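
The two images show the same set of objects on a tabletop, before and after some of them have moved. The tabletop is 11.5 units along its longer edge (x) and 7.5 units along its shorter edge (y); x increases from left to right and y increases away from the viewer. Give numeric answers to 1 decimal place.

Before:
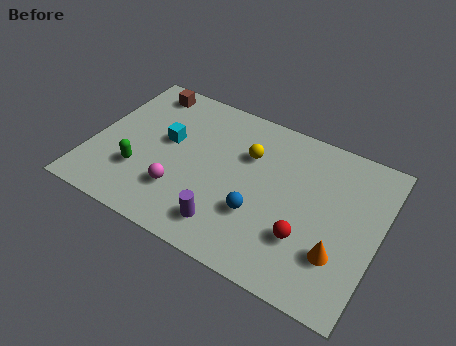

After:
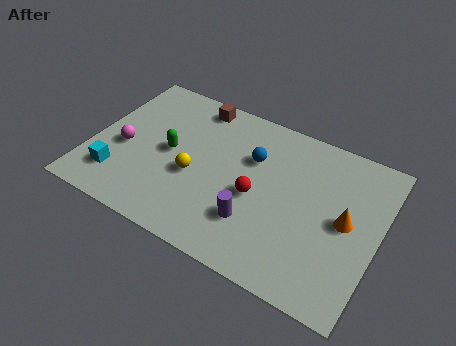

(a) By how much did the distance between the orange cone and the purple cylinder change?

-0.6

The distance was about 4.4 in the first image and 3.8 in the second, so they moved 0.6 units closer together.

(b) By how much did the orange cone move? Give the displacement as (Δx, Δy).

(0.1, 1.6)

The orange cone started near (10.1, 2.2) and ended near (10.2, 3.8).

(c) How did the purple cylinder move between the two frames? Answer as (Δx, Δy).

(1.0, 0.7)

From the two frames, the purple cylinder sits at roughly (5.8, 1.4) before and (6.8, 2.1) after.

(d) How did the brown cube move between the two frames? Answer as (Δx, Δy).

(2.1, 0.1)

From the two frames, the brown cube sits at roughly (1.6, 6.5) before and (3.7, 6.6) after.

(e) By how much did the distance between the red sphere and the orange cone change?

+2.2

They were about 1.3 units apart before and 3.5 after — 2.2 units further apart.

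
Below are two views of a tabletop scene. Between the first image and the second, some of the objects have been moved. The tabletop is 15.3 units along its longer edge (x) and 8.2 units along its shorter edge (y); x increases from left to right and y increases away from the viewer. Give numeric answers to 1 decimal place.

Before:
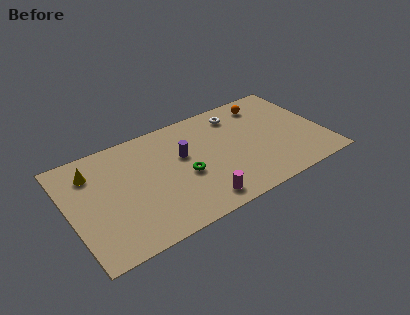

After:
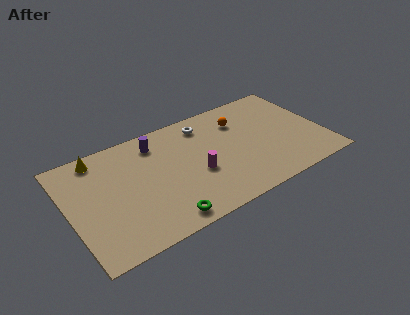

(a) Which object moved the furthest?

the green torus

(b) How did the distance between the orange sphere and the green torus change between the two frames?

+1.1

They were about 6.4 units apart before and 7.5 after — 1.1 units further apart.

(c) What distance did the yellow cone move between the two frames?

1.0

The yellow cone moved from about (1.6, 6.3) to (2.1, 7.2), a distance of √(0.5² + 0.9²) ≈ 1.0.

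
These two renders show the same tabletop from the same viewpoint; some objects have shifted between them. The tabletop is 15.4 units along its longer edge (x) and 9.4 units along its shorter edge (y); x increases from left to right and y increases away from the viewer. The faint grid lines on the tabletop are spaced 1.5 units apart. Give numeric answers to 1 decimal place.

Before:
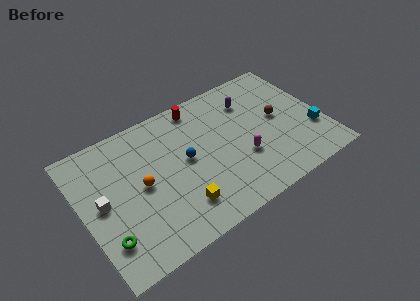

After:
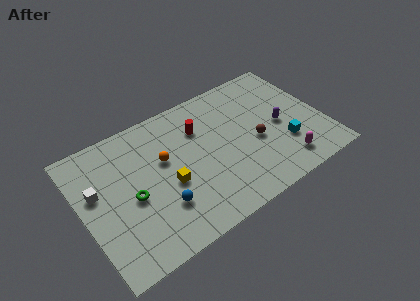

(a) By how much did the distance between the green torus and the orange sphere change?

-0.8

The distance was about 3.5 in the first image and 2.7 in the second, so they moved 0.8 units closer together.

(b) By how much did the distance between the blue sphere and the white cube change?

-0.7

They were about 5.4 units apart before and 4.7 after — 0.7 units closer together.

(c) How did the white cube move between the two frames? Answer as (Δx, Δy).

(-0.2, 0.9)

The white cube started near (1.2, 4.8) and ended near (1.0, 5.7).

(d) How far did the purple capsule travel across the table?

3.1

The purple capsule was near (11.2, 7.1) before and (12.7, 4.4) after, so it travelled √(1.5² + 2.7²) ≈ 3.1 units.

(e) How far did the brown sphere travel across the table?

2.0

The brown sphere moved from about (12.7, 5.0) to (11.0, 4.0), a distance of √(1.7² + 1.0²) ≈ 2.0.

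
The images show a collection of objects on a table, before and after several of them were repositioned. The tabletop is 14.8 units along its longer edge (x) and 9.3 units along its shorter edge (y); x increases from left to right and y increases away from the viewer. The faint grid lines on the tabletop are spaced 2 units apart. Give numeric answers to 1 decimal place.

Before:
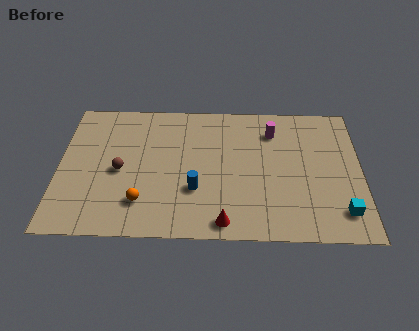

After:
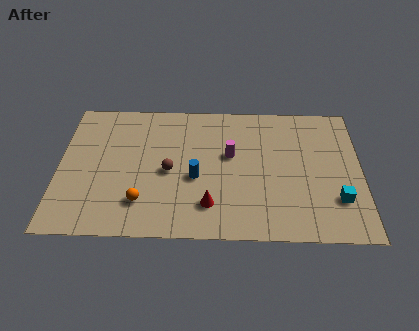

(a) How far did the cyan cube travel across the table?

0.8

From (13.8, 1.8) to (13.6, 2.6), the cyan cube covered √(0.2² + 0.8²) ≈ 0.8 units.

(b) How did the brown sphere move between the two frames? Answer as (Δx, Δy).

(2.4, 0.0)

The brown sphere started near (3.0, 4.3) and ended near (5.4, 4.3).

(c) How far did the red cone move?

1.3

From (8.1, 1.0) to (7.4, 2.1), the red cone covered √(0.7² + 1.1²) ≈ 1.3 units.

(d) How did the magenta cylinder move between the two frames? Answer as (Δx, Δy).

(-2.1, -1.7)

From the two frames, the magenta cylinder sits at roughly (10.5, 7.2) before and (8.4, 5.5) after.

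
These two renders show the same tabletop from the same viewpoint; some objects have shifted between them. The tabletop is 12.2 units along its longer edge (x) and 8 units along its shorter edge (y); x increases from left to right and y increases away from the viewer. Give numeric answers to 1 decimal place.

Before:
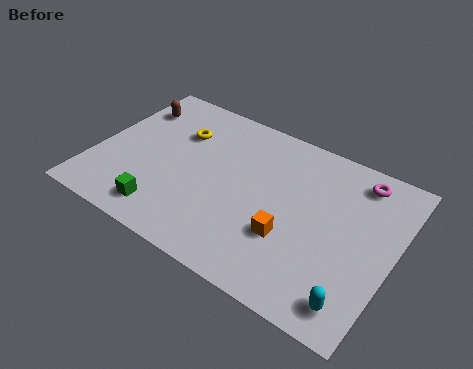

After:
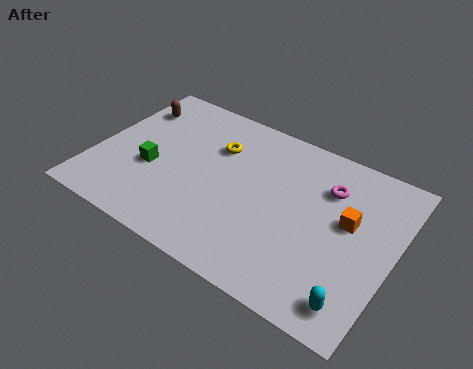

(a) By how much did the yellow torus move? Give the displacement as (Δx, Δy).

(1.6, 0.0)

The yellow torus started near (3.1, 5.6) and ended near (4.7, 5.6).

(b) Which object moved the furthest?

the orange cube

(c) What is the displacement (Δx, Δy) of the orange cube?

(2.1, 1.9)

The orange cube started near (8.2, 2.7) and ended near (10.3, 4.6).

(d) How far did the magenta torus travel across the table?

1.5

The magenta torus moved from about (10.4, 6.8) to (9.3, 5.8), a distance of √(1.1² + 1.0²) ≈ 1.5.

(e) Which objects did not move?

the brown capsule and the cyan capsule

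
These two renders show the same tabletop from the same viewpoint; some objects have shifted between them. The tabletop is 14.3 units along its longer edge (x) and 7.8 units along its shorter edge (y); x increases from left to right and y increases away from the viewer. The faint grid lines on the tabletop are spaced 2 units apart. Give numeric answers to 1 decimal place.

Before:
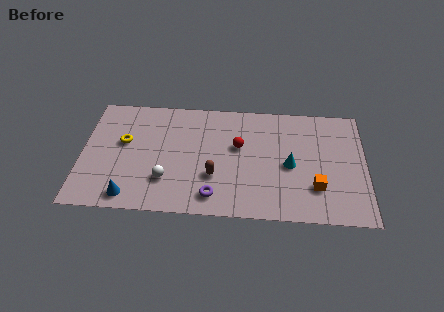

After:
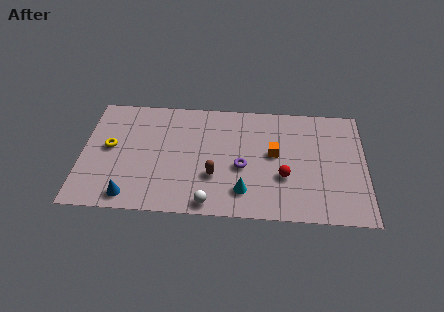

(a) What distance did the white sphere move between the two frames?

2.6

The white sphere was near (4.3, 2.2) before and (6.5, 0.8) after, so it travelled √(2.2² + 1.4²) ≈ 2.6 units.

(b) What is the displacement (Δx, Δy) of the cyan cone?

(-2.3, -1.9)

From the two frames, the cyan cone sits at roughly (10.5, 3.6) before and (8.2, 1.7) after.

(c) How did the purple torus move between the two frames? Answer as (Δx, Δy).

(1.4, 2.0)

The purple torus was at about (6.7, 1.3) and moved to about (8.1, 3.3).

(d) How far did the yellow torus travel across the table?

0.8

From (2.1, 4.6) to (1.4, 4.2), the yellow torus covered √(0.7² + 0.4²) ≈ 0.8 units.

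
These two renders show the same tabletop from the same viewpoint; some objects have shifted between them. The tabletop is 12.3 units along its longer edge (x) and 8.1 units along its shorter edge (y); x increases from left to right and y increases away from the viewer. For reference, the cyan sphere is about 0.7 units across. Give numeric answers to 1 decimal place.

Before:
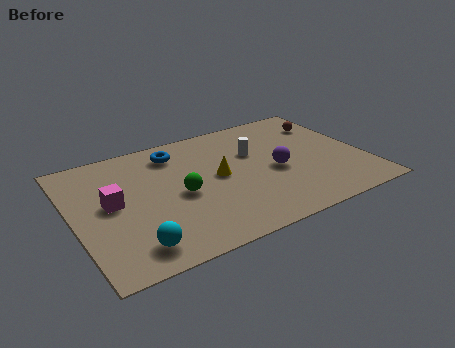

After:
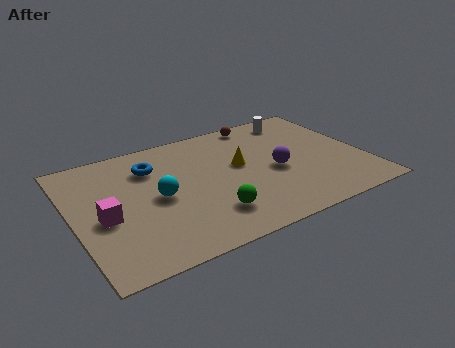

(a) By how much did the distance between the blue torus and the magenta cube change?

-0.4

Before: roughly 3.8 units apart; after: 3.4. That's 0.4 units closer together.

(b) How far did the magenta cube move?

0.9

The magenta cube moved from about (1.6, 4.3) to (1.2, 3.5), a distance of √(0.4² + 0.8²) ≈ 0.9.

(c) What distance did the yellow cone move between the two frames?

1.1

The yellow cone was near (6.1, 4.2) before and (7.1, 4.6) after, so it travelled √(1.0² + 0.4²) ≈ 1.1 units.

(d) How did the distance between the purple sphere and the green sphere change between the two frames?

-0.6

The distance was about 4.1 in the first image and 3.5 in the second, so they moved 0.6 units closer together.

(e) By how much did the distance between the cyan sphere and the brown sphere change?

-4.3

Before: roughly 10.3 units apart; after: 6.0. That's 4.3 units closer together.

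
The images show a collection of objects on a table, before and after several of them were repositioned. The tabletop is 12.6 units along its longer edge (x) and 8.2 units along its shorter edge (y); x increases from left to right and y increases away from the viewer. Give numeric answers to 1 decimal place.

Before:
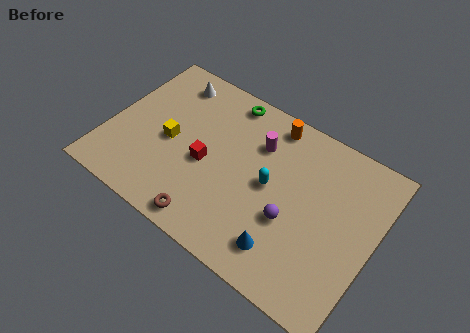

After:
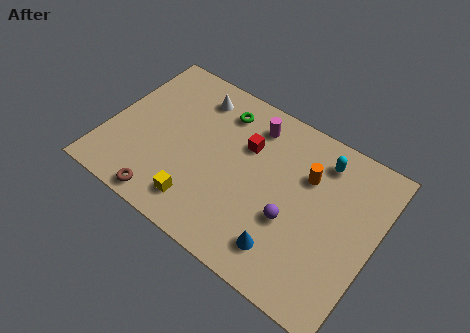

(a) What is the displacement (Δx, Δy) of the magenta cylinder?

(-0.4, 0.8)

The magenta cylinder started near (6.8, 5.9) and ended near (6.4, 6.7).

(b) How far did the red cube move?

2.5

From (4.7, 3.6) to (6.3, 5.5), the red cube covered √(1.6² + 1.9²) ≈ 2.5 units.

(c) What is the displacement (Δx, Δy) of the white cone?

(1.3, -0.2)

The white cone was at about (2.3, 6.9) and moved to about (3.6, 6.7).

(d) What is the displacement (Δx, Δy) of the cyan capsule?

(2.0, 2.5)

The cyan capsule started near (7.7, 4.2) and ended near (9.7, 6.7).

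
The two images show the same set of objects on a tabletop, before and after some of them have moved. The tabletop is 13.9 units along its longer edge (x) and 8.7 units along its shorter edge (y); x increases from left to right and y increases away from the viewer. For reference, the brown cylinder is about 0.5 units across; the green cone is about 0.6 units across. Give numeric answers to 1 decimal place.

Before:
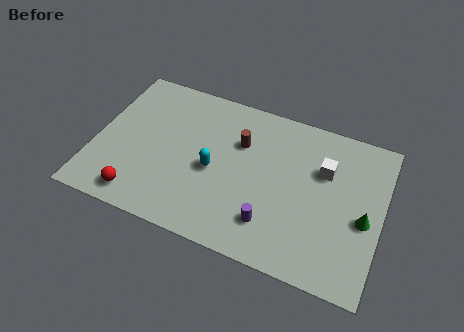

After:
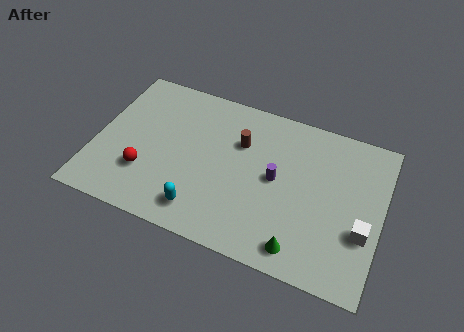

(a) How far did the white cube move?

3.4

From (11.0, 5.8) to (13.1, 3.1), the white cube covered √(2.1² + 2.7²) ≈ 3.4 units.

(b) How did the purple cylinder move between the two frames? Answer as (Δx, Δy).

(0.0, 2.5)

The purple cylinder started near (8.8, 2.0) and ended near (8.8, 4.5).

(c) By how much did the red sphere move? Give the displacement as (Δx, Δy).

(0.1, 1.4)

From the two frames, the red sphere sits at roughly (2.5, 1.2) before and (2.6, 2.6) after.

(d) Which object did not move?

the brown cylinder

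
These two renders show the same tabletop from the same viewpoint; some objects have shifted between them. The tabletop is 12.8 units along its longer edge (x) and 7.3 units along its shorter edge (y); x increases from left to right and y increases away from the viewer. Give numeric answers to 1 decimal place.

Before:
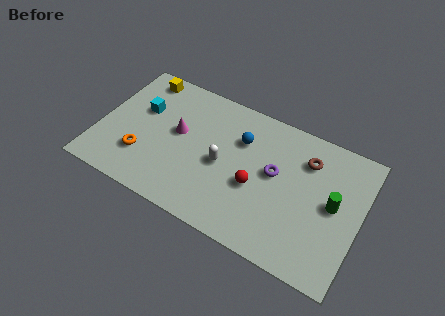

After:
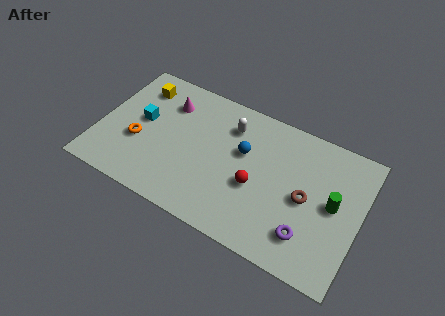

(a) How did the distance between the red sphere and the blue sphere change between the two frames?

-0.6

Before: roughly 2.3 units apart; after: 1.7. That's 0.6 units closer together.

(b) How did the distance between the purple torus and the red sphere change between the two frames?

+1.6

The distance was about 1.4 in the first image and 3.0 in the second, so they moved 1.6 units further apart.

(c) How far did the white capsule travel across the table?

2.2

From (6.1, 3.4) to (6.2, 5.6), the white capsule covered √(0.1² + 2.2²) ≈ 2.2 units.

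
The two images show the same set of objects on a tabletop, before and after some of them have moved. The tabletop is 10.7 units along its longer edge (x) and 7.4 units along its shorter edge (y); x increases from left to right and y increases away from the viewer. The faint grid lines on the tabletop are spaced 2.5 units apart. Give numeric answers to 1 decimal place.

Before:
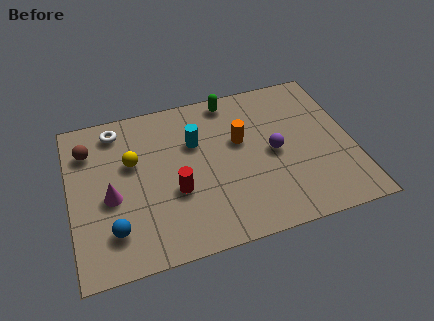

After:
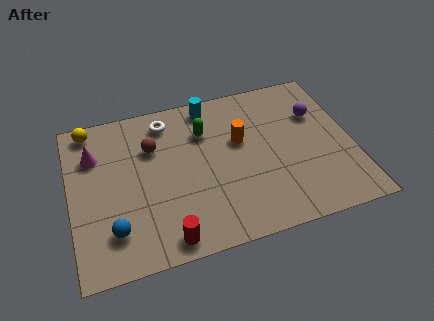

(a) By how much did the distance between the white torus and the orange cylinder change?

-1.7

They were about 4.9 units apart before and 3.2 after — 1.7 units closer together.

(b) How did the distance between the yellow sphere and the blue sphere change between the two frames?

+1.9

Before: roughly 3.0 units apart; after: 4.9. That's 1.9 units further apart.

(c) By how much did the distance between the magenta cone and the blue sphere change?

+2.1

They were about 1.5 units apart before and 3.6 after — 2.1 units further apart.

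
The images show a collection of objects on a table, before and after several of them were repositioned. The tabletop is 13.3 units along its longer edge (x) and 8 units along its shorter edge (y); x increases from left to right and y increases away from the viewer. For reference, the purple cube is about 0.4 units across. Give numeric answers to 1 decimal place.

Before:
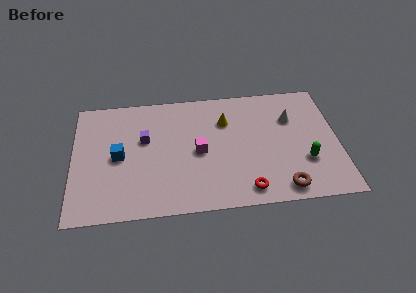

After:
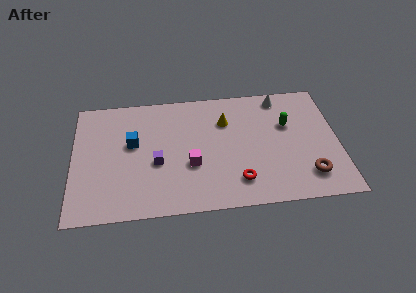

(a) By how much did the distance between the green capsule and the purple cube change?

-1.5

They were about 8.3 units apart before and 6.8 after — 1.5 units closer together.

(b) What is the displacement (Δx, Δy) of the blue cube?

(0.7, 0.8)

The blue cube was at about (2.3, 3.9) and moved to about (3.0, 4.7).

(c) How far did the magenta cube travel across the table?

0.9

From (6.3, 3.8) to (5.9, 3.0), the magenta cube covered √(0.4² + 0.8²) ≈ 0.9 units.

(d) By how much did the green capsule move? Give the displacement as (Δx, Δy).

(-0.8, 2.5)

The green capsule started near (11.6, 2.6) and ended near (10.8, 5.1).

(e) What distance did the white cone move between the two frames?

1.6

The white cone was near (11.0, 5.5) before and (10.5, 7.0) after, so it travelled √(0.5² + 1.5²) ≈ 1.6 units.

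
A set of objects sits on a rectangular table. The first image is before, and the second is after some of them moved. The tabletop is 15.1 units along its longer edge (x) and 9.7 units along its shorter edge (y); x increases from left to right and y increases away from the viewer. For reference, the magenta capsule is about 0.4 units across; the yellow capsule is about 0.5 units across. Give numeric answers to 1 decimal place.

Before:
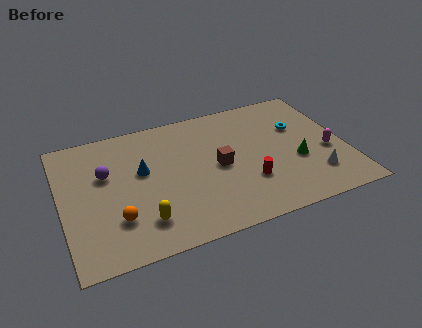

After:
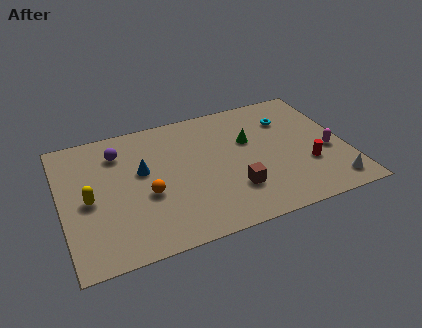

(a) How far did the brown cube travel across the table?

2.1

The brown cube was near (8.3, 4.7) before and (8.9, 2.7) after, so it travelled √(0.6² + 2.0²) ≈ 2.1 units.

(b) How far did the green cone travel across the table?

3.3

The green cone moved from about (12.4, 3.7) to (10.1, 6.1), a distance of √(2.3² + 2.4²) ≈ 3.3.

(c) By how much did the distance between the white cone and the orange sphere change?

-0.6

They were about 10.5 units apart before and 9.9 after — 0.6 units closer together.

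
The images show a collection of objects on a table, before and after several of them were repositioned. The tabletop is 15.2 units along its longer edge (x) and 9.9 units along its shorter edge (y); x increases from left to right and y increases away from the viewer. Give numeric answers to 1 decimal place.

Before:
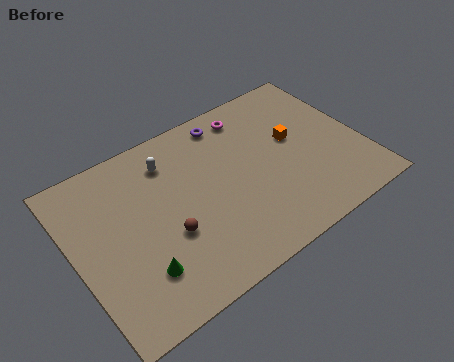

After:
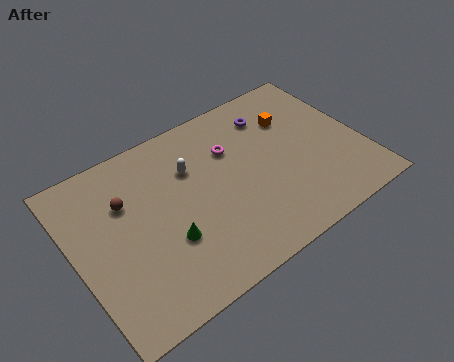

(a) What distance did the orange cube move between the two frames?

1.3

The orange cube was near (11.8, 5.7) before and (12.0, 7.0) after, so it travelled √(0.2² + 1.3²) ≈ 1.3 units.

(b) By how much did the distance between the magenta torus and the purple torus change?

+1.4

Before: roughly 1.2 units apart; after: 2.6. That's 1.4 units further apart.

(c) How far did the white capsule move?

1.4

From (5.4, 7.8) to (6.4, 6.8), the white capsule covered √(1.0² + 1.0²) ≈ 1.4 units.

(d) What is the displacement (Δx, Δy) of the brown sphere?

(-1.7, 3.0)

The brown sphere started near (4.6, 3.7) and ended near (2.9, 6.7).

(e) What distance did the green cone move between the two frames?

1.8

The green cone moved from about (2.9, 2.5) to (4.5, 3.4), a distance of √(1.6² + 0.9²) ≈ 1.8.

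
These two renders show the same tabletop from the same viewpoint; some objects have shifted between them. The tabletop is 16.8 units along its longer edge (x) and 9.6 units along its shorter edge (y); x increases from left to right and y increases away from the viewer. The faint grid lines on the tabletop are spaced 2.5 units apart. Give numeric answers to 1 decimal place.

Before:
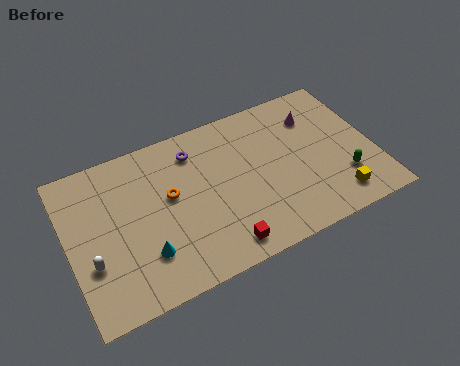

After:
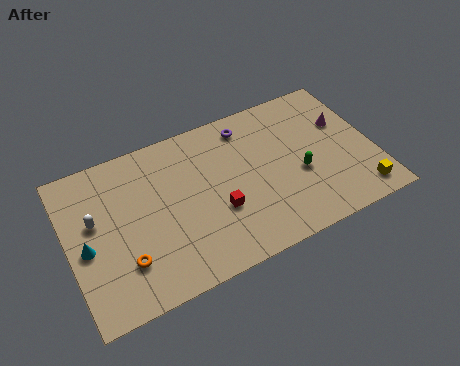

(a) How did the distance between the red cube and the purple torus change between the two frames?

-1.3

Before: roughly 6.4 units apart; after: 5.1. That's 1.3 units closer together.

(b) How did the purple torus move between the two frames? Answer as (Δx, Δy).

(3.0, 0.4)

The purple torus started near (7.2, 7.7) and ended near (10.2, 8.1).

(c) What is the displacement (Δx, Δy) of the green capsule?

(-2.3, 1.2)

From the two frames, the green capsule sits at roughly (14.9, 2.7) before and (12.6, 3.9) after.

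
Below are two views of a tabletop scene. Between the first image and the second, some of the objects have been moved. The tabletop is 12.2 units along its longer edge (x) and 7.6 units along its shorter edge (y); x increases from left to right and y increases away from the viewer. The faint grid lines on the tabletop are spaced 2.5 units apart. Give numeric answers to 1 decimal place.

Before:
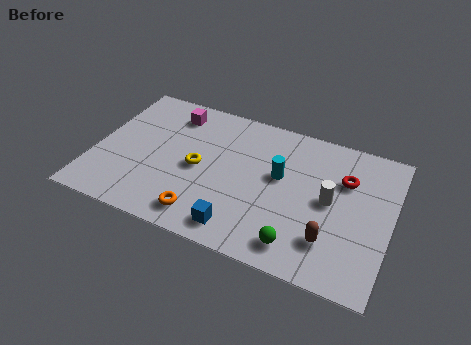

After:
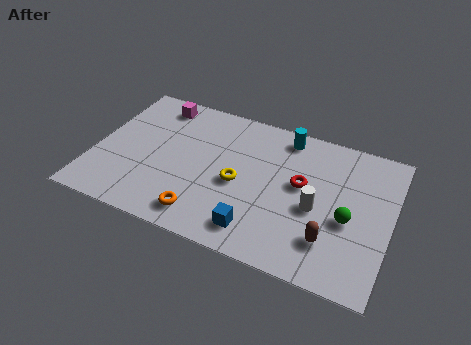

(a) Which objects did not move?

the orange torus and the brown capsule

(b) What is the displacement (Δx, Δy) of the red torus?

(-1.7, -0.9)

The red torus started near (10.2, 5.2) and ended near (8.5, 4.3).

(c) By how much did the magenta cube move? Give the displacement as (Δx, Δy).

(-0.7, 0.3)

From the two frames, the magenta cube sits at roughly (2.9, 6.2) before and (2.2, 6.5) after.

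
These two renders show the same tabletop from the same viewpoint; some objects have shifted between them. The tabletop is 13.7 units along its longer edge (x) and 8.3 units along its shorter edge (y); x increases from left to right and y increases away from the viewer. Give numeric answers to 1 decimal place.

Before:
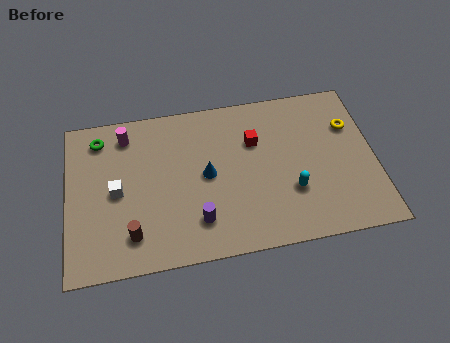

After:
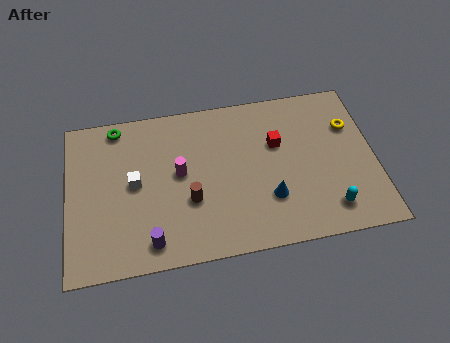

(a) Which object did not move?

the yellow torus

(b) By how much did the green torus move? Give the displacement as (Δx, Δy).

(0.8, 0.5)

The green torus was at about (1.5, 6.9) and moved to about (2.3, 7.4).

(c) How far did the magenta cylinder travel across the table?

3.3

The magenta cylinder moved from about (2.7, 6.9) to (5.0, 4.5), a distance of √(2.3² + 2.4²) ≈ 3.3.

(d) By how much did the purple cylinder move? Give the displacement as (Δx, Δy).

(-2.1, -0.7)

The purple cylinder started near (5.7, 1.9) and ended near (3.6, 1.2).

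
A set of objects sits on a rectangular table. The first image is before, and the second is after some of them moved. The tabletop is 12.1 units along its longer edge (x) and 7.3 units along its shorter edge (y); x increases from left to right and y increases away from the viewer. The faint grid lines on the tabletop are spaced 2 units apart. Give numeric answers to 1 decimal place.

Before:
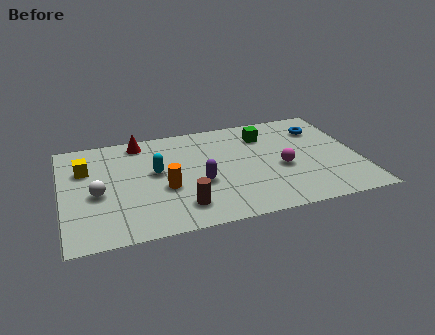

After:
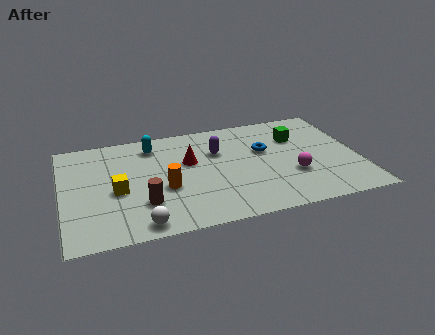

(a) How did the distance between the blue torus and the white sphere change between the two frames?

-3.1

The distance was about 9.6 in the first image and 6.5 in the second, so they moved 3.1 units closer together.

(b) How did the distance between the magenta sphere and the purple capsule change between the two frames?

+0.4

They were about 3.4 units apart before and 3.8 after — 0.4 units further apart.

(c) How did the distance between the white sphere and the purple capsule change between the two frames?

+1.2

They were about 4.1 units apart before and 5.3 after — 1.2 units further apart.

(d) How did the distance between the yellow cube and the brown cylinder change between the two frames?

-3.6

The distance was about 5.1 in the first image and 1.5 in the second, so they moved 3.6 units closer together.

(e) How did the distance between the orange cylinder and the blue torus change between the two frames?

-2.6

Before: roughly 7.1 units apart; after: 4.5. That's 2.6 units closer together.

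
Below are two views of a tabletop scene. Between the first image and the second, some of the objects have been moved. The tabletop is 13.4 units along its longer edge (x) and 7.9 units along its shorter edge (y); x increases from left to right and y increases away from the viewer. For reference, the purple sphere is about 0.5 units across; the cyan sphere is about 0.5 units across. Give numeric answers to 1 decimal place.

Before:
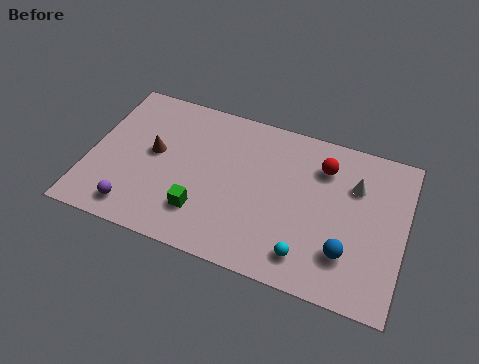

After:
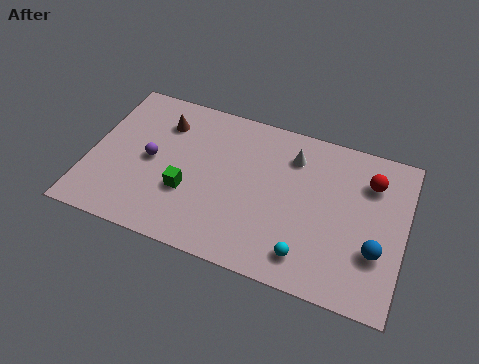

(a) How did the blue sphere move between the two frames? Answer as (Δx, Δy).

(1.2, 0.5)

The blue sphere started near (11.1, 2.1) and ended near (12.3, 2.6).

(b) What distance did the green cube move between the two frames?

1.1

The green cube moved from about (5.0, 2.0) to (4.3, 2.8), a distance of √(0.7² + 0.8²) ≈ 1.1.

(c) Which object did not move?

the cyan sphere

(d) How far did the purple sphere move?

2.7

The purple sphere moved from about (2.2, 1.2) to (2.6, 3.9), a distance of √(0.4² + 2.7²) ≈ 2.7.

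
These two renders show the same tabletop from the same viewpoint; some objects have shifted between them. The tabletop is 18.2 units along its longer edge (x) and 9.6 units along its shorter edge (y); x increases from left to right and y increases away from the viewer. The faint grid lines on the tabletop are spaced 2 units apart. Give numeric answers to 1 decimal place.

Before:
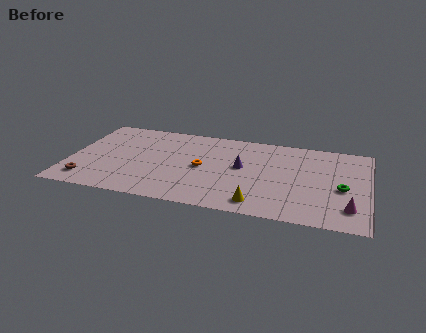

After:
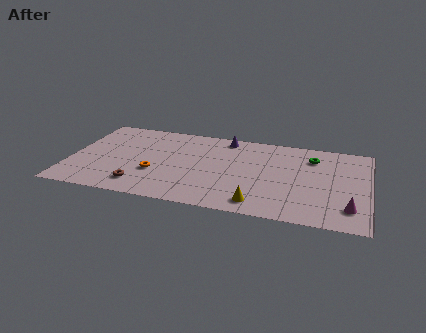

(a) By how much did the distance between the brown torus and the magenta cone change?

-3.2

The distance was about 15.8 in the first image and 12.6 in the second, so they moved 3.2 units closer together.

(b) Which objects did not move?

the magenta cone and the yellow cone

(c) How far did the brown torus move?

3.2

The brown torus moved from about (1.3, 1.7) to (4.5, 1.8), a distance of √(3.2² + 0.1²) ≈ 3.2.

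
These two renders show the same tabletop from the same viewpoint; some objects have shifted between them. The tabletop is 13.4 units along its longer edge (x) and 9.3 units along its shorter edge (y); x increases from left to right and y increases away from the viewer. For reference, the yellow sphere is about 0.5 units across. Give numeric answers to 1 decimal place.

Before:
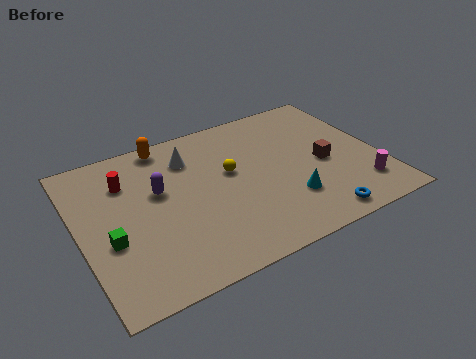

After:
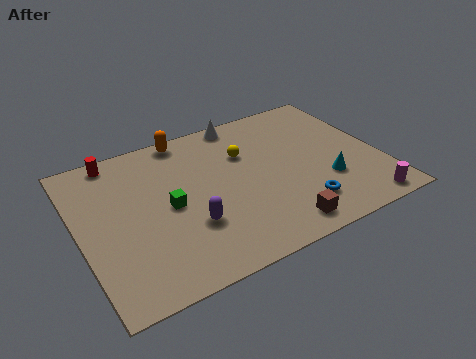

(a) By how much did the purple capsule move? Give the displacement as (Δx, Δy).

(1.0, -2.6)

The purple capsule started near (3.6, 5.6) and ended near (4.6, 3.0).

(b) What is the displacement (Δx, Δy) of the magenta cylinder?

(-0.1, -1.1)

From the two frames, the magenta cylinder sits at roughly (12.2, 2.0) before and (12.1, 0.9) after.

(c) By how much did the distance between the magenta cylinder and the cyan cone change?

-0.8

Before: roughly 3.3 units apart; after: 2.5. That's 0.8 units closer together.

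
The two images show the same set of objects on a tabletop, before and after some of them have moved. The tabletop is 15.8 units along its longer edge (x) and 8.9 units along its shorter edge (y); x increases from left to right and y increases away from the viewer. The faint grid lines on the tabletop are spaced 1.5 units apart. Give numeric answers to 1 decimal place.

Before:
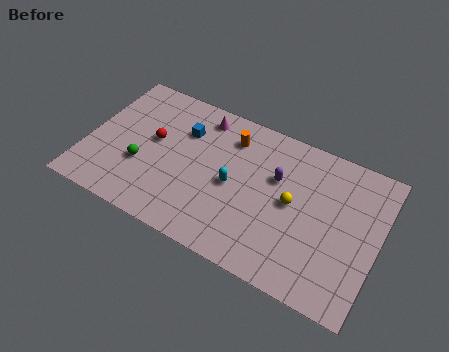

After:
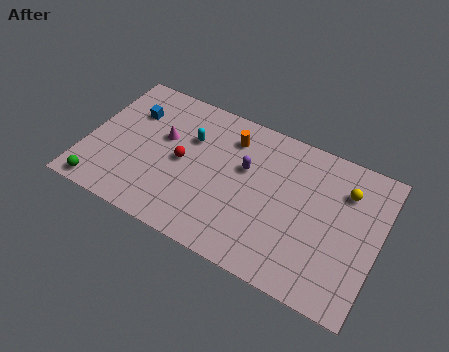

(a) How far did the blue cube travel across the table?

2.9

The blue cube moved from about (5.0, 6.3) to (2.1, 6.3), a distance of √(2.9² + 0.0²) ≈ 2.9.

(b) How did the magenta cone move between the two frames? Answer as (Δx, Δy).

(-1.8, -2.2)

The magenta cone was at about (5.8, 7.6) and moved to about (4.0, 5.4).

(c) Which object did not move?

the orange cylinder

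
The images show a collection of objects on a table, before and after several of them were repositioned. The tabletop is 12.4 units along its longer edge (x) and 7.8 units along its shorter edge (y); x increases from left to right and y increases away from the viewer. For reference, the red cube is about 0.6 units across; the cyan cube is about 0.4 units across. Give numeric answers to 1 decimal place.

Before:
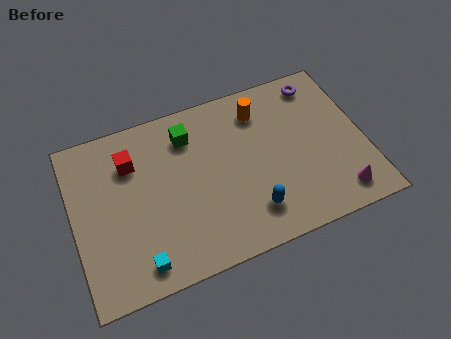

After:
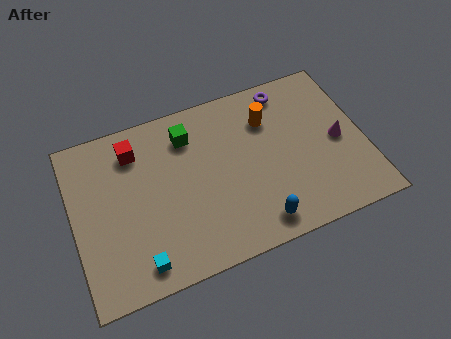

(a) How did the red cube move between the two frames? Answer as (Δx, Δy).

(0.2, 0.5)

The red cube was at about (2.6, 5.7) and moved to about (2.8, 6.2).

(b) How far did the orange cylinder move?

0.6

From (8.2, 6.2) to (8.5, 5.7), the orange cylinder covered √(0.3² + 0.5²) ≈ 0.6 units.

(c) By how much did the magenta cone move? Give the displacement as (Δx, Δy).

(0.3, 2.5)

From the two frames, the magenta cone sits at roughly (11.0, 1.2) before and (11.3, 3.7) after.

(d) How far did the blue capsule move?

0.6

The blue capsule moved from about (7.3, 1.7) to (7.5, 1.1), a distance of √(0.2² + 0.6²) ≈ 0.6.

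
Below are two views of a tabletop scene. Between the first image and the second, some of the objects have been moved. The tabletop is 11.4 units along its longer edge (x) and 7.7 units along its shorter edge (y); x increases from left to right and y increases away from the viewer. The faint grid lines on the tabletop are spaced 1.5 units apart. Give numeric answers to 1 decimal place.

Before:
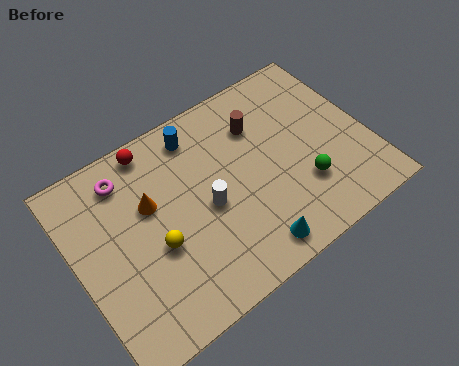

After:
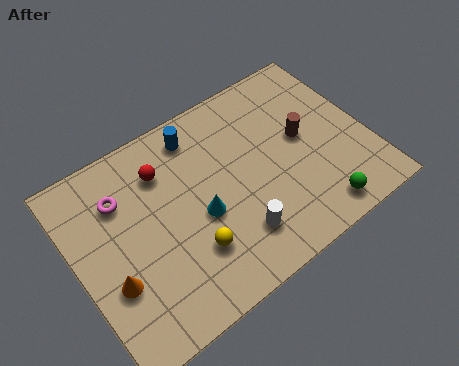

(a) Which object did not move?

the blue cylinder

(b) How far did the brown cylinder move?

2.1

The brown cylinder was near (7.5, 5.6) before and (9.0, 4.2) after, so it travelled √(1.5² + 1.4²) ≈ 2.1 units.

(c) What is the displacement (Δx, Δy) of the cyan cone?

(-1.5, 2.3)

The cyan cone started near (6.2, 1.0) and ended near (4.7, 3.3).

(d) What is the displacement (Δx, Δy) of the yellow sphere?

(1.2, -0.9)

From the two frames, the yellow sphere sits at roughly (2.9, 3.1) before and (4.1, 2.2) after.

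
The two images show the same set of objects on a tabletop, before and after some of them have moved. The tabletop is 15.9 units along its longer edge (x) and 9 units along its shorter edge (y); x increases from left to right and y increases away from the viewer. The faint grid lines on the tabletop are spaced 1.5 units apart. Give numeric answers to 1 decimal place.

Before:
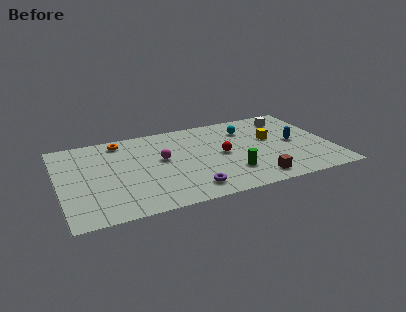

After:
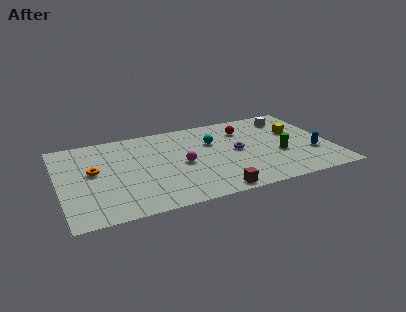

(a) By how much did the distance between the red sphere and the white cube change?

-2.4

They were about 5.1 units apart before and 2.7 after — 2.4 units closer together.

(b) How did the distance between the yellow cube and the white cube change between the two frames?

-0.7

The distance was about 2.4 in the first image and 1.7 in the second, so they moved 0.7 units closer together.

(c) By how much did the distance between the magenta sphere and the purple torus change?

-0.5

They were about 3.8 units apart before and 3.3 after — 0.5 units closer together.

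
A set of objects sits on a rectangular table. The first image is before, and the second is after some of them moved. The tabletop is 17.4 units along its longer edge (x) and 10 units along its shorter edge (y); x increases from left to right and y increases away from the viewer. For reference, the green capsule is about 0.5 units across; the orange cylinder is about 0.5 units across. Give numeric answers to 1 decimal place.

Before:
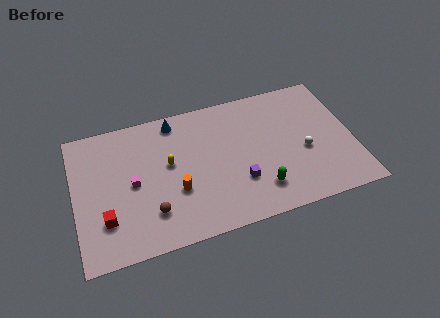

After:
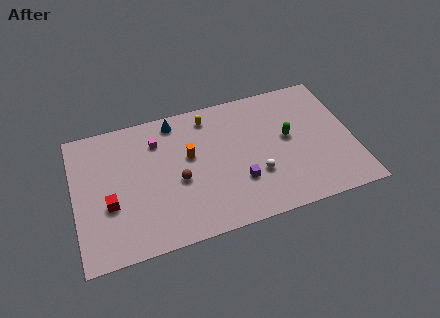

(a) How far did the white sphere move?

3.2

From (14.3, 4.2) to (11.2, 3.3), the white sphere covered √(3.1² + 0.9²) ≈ 3.2 units.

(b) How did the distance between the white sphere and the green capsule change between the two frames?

-0.5

They were about 3.6 units apart before and 3.1 after — 0.5 units closer together.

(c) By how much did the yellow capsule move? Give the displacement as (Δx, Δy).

(2.7, 2.8)

From the two frames, the yellow capsule sits at roughly (5.9, 5.7) before and (8.6, 8.5) after.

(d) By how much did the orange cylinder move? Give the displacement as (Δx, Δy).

(1.0, 2.3)

From the two frames, the orange cylinder sits at roughly (6.2, 3.6) before and (7.2, 5.9) after.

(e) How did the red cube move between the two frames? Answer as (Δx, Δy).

(0.3, 1.0)

The red cube started near (1.8, 2.8) and ended near (2.1, 3.8).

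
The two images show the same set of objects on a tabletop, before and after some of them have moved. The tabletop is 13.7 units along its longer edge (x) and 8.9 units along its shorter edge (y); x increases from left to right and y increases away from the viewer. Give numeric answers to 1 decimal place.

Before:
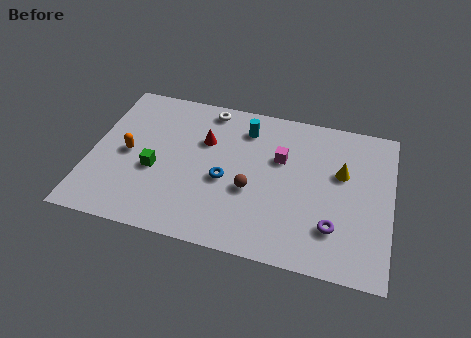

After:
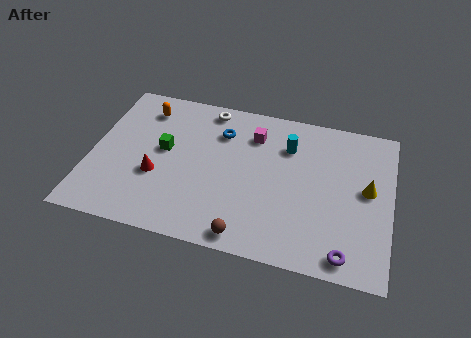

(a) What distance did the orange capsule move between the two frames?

2.9

The orange capsule was near (1.7, 4.3) before and (2.2, 7.2) after, so it travelled √(0.5² + 2.9²) ≈ 2.9 units.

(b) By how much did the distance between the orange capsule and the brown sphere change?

+2.4

Before: roughly 5.8 units apart; after: 8.2. That's 2.4 units further apart.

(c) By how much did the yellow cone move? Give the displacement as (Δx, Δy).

(1.2, -0.7)

The yellow cone was at about (11.4, 5.5) and moved to about (12.6, 4.8).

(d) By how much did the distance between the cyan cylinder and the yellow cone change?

-0.7

Before: roughly 4.8 units apart; after: 4.1. That's 0.7 units closer together.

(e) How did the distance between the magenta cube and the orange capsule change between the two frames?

-1.9

They were about 7.0 units apart before and 5.1 after — 1.9 units closer together.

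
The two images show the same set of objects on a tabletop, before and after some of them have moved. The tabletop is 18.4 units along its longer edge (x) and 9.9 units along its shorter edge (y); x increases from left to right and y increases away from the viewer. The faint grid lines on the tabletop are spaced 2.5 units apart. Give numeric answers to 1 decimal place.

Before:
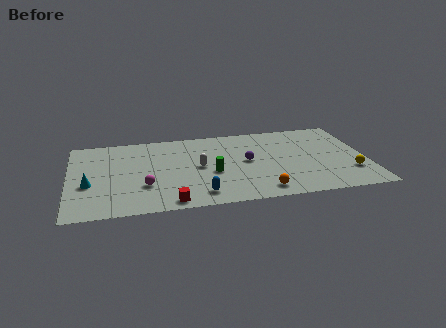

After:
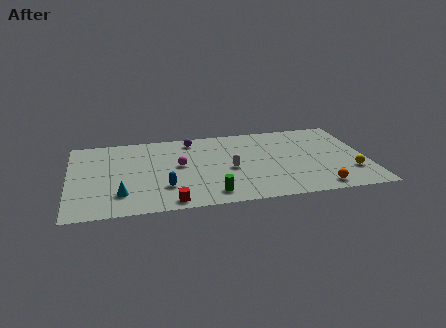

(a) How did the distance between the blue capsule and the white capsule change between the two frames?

+1.0

They were about 3.4 units apart before and 4.4 after — 1.0 units further apart.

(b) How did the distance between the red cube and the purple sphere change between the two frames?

+1.2

The distance was about 6.5 in the first image and 7.7 in the second, so they moved 1.2 units further apart.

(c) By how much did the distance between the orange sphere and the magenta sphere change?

+2.1

The distance was about 7.3 in the first image and 9.4 in the second, so they moved 2.1 units further apart.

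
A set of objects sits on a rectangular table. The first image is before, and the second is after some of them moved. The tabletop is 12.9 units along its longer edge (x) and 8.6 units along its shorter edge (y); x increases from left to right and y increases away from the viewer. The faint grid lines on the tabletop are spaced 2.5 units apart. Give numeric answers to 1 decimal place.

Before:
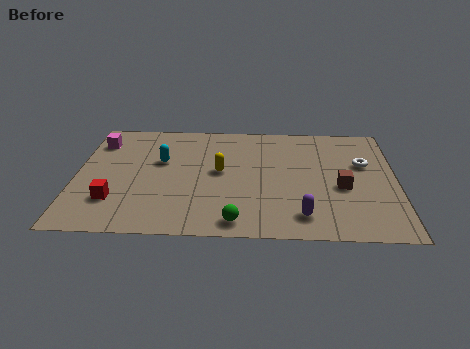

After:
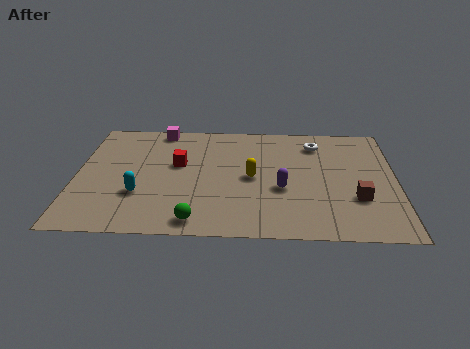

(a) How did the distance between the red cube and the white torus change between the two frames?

-4.6

Before: roughly 10.5 units apart; after: 5.9. That's 4.6 units closer together.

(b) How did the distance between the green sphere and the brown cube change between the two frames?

+1.7

The distance was about 4.9 in the first image and 6.6 in the second, so they moved 1.7 units further apart.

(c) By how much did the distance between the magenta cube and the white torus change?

-4.4

Before: roughly 10.9 units apart; after: 6.5. That's 4.4 units closer together.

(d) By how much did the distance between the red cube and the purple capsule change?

-3.0

They were about 7.5 units apart before and 4.5 after — 3.0 units closer together.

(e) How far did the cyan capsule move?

2.6

The cyan capsule was near (3.4, 5.3) before and (2.6, 2.8) after, so it travelled √(0.8² + 2.5²) ≈ 2.6 units.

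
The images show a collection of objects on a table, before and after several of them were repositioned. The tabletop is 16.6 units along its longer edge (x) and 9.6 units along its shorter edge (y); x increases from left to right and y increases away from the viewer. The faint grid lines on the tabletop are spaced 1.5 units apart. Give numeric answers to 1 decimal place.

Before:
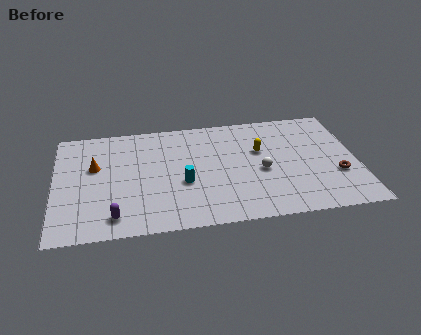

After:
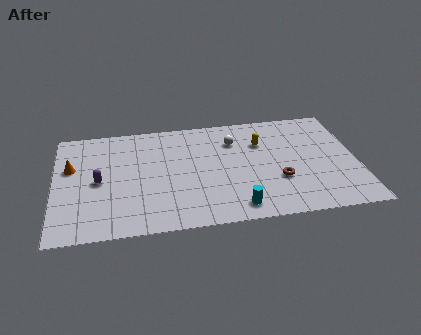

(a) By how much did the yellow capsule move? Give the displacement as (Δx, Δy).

(0.1, 0.7)

The yellow capsule was at about (11.3, 6.0) and moved to about (11.4, 6.7).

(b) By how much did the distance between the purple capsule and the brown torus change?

-2.4

Before: roughly 12.3 units apart; after: 9.9. That's 2.4 units closer together.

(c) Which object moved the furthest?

the cyan cylinder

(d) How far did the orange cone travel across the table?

1.3

The orange cone moved from about (2.2, 5.9) to (0.9, 6.0), a distance of √(1.3² + 0.1²) ≈ 1.3.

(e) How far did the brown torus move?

3.2

The brown torus moved from about (15.4, 3.3) to (12.2, 3.3), a distance of √(3.2² + 0.0²) ≈ 3.2.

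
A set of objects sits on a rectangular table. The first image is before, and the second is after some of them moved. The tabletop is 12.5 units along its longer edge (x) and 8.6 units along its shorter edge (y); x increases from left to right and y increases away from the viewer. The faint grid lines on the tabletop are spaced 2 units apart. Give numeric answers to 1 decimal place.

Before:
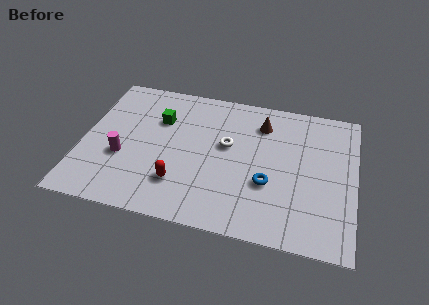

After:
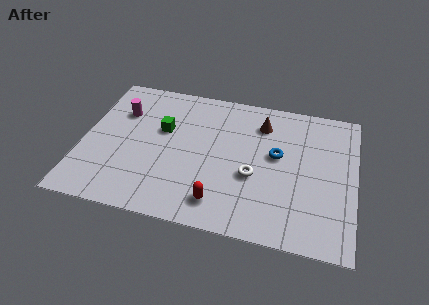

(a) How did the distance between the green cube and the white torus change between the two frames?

+1.4

Before: roughly 3.3 units apart; after: 4.7. That's 1.4 units further apart.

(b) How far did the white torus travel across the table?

2.1

The white torus was near (6.6, 5.0) before and (7.9, 3.4) after, so it travelled √(1.3² + 1.6²) ≈ 2.1 units.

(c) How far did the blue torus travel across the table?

1.8

The blue torus moved from about (8.6, 3.1) to (8.9, 4.9), a distance of √(0.3² + 1.8²) ≈ 1.8.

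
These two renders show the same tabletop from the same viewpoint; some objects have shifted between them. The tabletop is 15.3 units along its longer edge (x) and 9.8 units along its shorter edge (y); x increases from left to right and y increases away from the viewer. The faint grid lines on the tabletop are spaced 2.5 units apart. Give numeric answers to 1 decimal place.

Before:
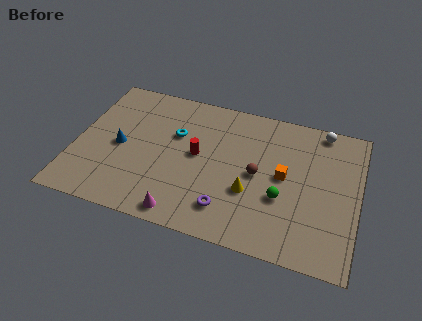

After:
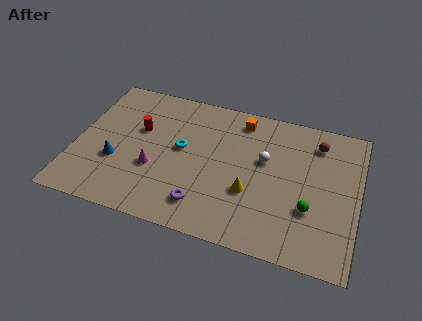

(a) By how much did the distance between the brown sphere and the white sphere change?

-1.8

Before: roughly 5.2 units apart; after: 3.4. That's 1.8 units closer together.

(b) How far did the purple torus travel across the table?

1.3

The purple torus moved from about (8.5, 2.0) to (7.2, 1.9), a distance of √(1.3² + 0.1²) ≈ 1.3.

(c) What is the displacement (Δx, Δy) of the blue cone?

(-0.1, -1.1)

The blue cone started near (2.4, 4.6) and ended near (2.3, 3.5).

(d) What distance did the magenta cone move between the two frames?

3.2

The magenta cone was near (6.2, 1.0) before and (4.4, 3.6) after, so it travelled √(1.8² + 2.6²) ≈ 3.2 units.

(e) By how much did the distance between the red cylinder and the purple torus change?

+2.0

The distance was about 3.7 in the first image and 5.7 in the second, so they moved 2.0 units further apart.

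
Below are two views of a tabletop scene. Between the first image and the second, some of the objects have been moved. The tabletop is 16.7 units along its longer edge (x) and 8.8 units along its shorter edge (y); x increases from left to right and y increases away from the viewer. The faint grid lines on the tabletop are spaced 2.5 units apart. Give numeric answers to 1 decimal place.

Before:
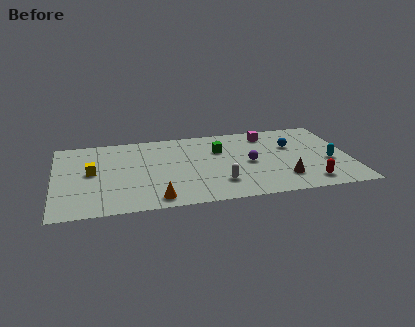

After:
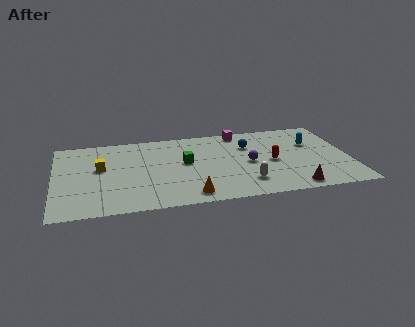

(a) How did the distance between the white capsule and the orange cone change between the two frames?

-0.5

The distance was about 3.8 in the first image and 3.3 in the second, so they moved 0.5 units closer together.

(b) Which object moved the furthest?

the red capsule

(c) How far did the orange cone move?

1.9

The orange cone moved from about (5.6, 1.1) to (7.5, 1.2), a distance of √(1.9² + 0.1²) ≈ 1.9.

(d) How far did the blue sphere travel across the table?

2.5

From (13.5, 5.7) to (11.1, 6.2), the blue sphere covered √(2.4² + 0.5²) ≈ 2.5 units.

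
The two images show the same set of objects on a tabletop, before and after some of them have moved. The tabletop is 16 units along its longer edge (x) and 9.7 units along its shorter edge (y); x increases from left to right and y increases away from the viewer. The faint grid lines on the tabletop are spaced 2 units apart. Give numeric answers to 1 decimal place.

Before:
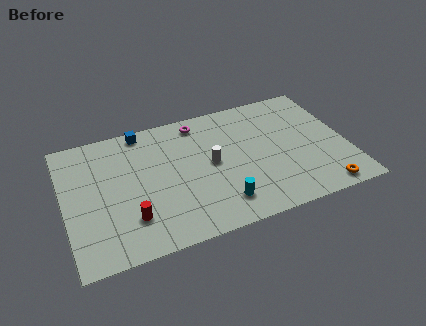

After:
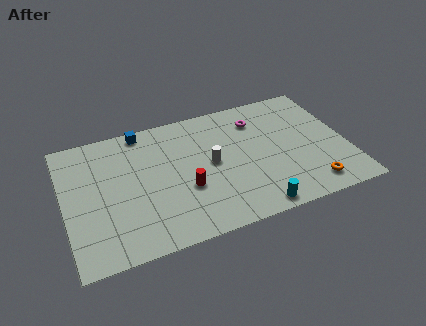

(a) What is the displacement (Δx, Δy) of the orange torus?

(-0.6, 0.5)

The orange torus started near (14.2, 1.0) and ended near (13.6, 1.5).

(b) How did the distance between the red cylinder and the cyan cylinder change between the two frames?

-0.5

They were about 5.0 units apart before and 4.5 after — 0.5 units closer together.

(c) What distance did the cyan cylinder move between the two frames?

2.1

From (8.5, 1.9) to (10.3, 0.9), the cyan cylinder covered √(1.8² + 1.0²) ≈ 2.1 units.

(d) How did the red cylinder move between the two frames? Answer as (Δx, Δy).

(3.2, 1.1)

From the two frames, the red cylinder sits at roughly (3.5, 2.5) before and (6.7, 3.6) after.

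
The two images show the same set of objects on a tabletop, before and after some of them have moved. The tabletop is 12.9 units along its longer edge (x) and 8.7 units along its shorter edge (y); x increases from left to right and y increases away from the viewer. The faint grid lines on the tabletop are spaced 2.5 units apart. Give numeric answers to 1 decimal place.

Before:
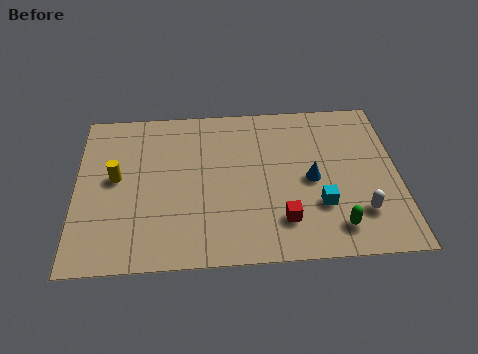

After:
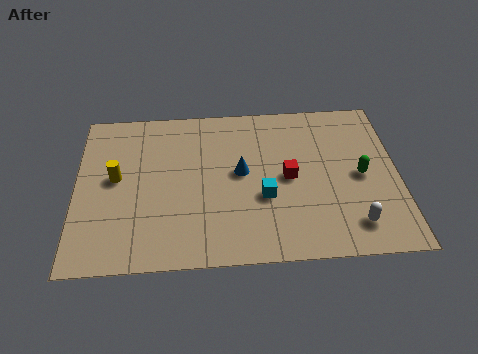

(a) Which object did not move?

the yellow cylinder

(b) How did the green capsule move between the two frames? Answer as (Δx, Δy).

(1.1, 2.7)

The green capsule was at about (10.3, 1.5) and moved to about (11.4, 4.2).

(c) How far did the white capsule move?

0.7

The white capsule was near (11.3, 2.2) before and (11.0, 1.6) after, so it travelled √(0.3² + 0.6²) ≈ 0.7 units.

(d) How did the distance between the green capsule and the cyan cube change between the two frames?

+2.7

Before: roughly 1.3 units apart; after: 4.0. That's 2.7 units further apart.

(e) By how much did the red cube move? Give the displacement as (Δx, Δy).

(0.3, 2.3)

The red cube started near (8.2, 2.0) and ended near (8.5, 4.3).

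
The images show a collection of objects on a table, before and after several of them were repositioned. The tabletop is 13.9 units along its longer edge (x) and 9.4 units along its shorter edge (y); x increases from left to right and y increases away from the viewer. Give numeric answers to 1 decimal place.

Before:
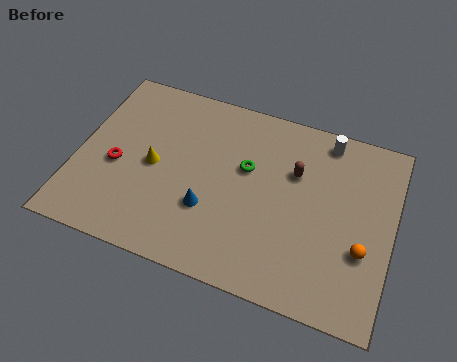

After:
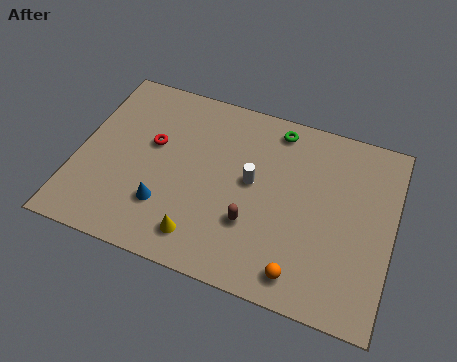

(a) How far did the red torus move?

2.1

The red torus moved from about (1.8, 4.0) to (3.2, 5.6), a distance of √(1.4² + 1.6²) ≈ 2.1.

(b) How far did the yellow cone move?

3.8

The yellow cone was near (3.4, 4.5) before and (5.8, 1.6) after, so it travelled √(2.4² + 2.9²) ≈ 3.8 units.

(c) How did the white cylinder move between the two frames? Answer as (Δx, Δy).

(-3.0, -3.2)

The white cylinder started near (10.7, 8.3) and ended near (7.7, 5.1).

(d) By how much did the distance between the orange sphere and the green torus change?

+1.3

Before: roughly 5.8 units apart; after: 7.1. That's 1.3 units further apart.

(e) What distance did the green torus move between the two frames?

2.7

The green torus was near (7.4, 5.7) before and (8.5, 8.2) after, so it travelled √(1.1² + 2.5²) ≈ 2.7 units.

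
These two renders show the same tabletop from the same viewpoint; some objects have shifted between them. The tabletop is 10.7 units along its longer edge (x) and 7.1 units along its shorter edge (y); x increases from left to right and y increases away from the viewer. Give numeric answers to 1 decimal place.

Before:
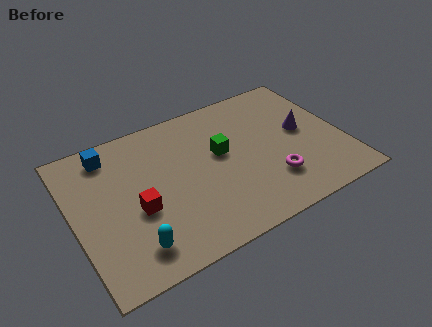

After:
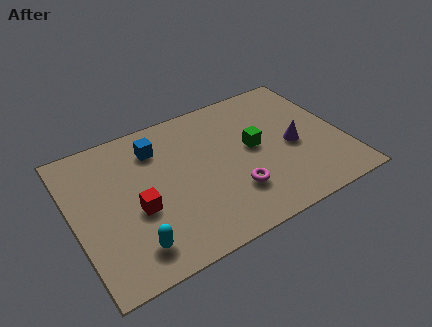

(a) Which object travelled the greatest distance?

the blue cube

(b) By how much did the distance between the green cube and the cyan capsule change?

+1.0

They were about 4.8 units apart before and 5.8 after — 1.0 units further apart.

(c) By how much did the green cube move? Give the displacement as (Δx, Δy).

(1.3, -0.3)

The green cube was at about (5.9, 4.1) and moved to about (7.2, 3.8).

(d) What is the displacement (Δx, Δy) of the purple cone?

(-0.5, -0.6)

The purple cone started near (9.2, 3.8) and ended near (8.7, 3.2).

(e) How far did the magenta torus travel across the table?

1.5

The magenta torus was near (7.6, 1.9) before and (6.1, 2.0) after, so it travelled √(1.5² + 0.1²) ≈ 1.5 units.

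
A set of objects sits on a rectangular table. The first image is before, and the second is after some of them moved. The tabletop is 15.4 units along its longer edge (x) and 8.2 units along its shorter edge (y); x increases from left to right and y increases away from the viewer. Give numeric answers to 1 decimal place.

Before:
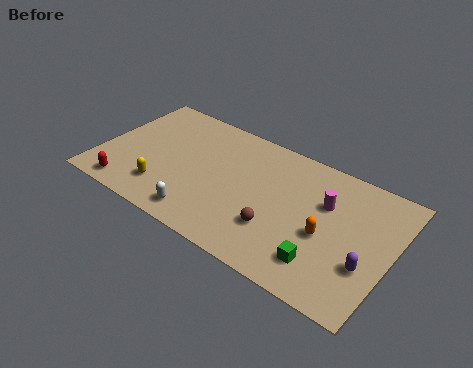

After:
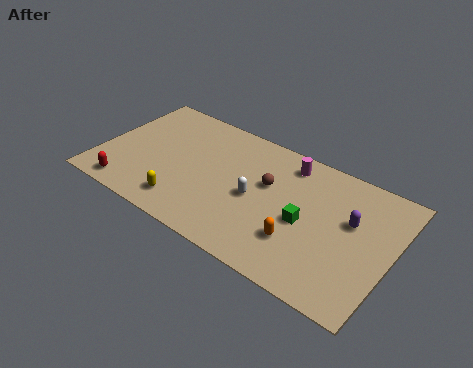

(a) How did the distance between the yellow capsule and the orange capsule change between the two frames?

-2.5

Before: roughly 8.6 units apart; after: 6.1. That's 2.5 units closer together.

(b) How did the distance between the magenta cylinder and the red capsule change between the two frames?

-1.1

The distance was about 10.8 in the first image and 9.7 in the second, so they moved 1.1 units closer together.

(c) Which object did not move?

the red capsule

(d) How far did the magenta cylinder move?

2.7

The magenta cylinder moved from about (11.8, 5.4) to (9.6, 6.9), a distance of √(2.2² + 1.5²) ≈ 2.7.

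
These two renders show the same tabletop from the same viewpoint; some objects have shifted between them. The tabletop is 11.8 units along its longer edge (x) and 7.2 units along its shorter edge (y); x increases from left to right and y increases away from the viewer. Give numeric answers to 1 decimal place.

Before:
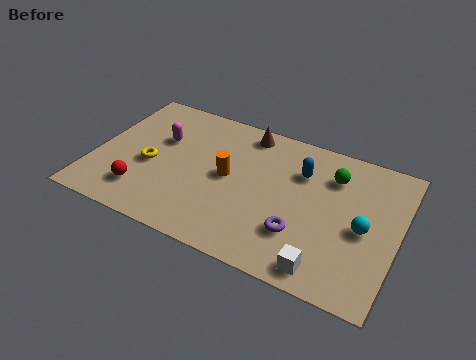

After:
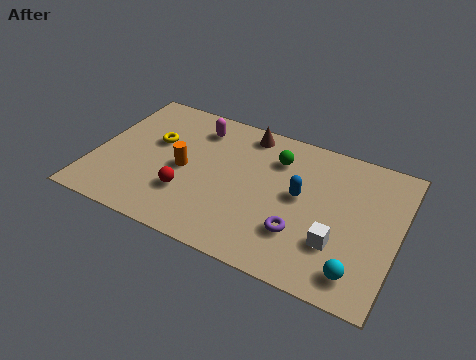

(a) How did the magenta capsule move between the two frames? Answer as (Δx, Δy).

(1.3, 1.2)

The magenta capsule started near (2.4, 4.6) and ended near (3.7, 5.8).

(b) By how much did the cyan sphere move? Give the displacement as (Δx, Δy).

(0.0, -2.1)

The cyan sphere started near (10.5, 3.3) and ended near (10.5, 1.2).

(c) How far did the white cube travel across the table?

1.3

From (9.3, 0.9) to (9.6, 2.2), the white cube covered √(0.3² + 1.3²) ≈ 1.3 units.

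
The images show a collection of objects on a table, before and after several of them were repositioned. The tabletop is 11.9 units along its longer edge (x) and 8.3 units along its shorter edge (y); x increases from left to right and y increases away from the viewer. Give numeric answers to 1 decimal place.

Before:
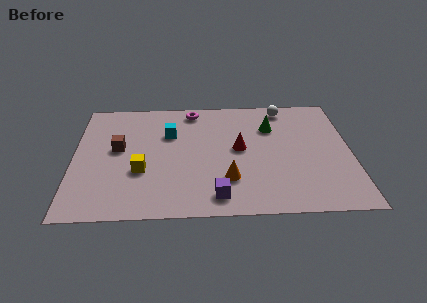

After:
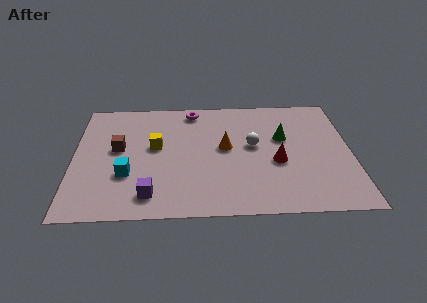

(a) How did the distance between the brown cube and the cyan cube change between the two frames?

-0.6

The distance was about 2.4 in the first image and 1.8 in the second, so they moved 0.6 units closer together.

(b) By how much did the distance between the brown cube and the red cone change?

+1.7

They were about 5.2 units apart before and 6.9 after — 1.7 units further apart.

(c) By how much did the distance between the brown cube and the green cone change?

+0.4

Before: roughly 6.7 units apart; after: 7.1. That's 0.4 units further apart.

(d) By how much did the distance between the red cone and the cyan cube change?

+3.2

The distance was about 3.2 in the first image and 6.4 in the second, so they moved 3.2 units further apart.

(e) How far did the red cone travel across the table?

1.9

The red cone was near (7.1, 4.4) before and (8.7, 3.4) after, so it travelled √(1.6² + 1.0²) ≈ 1.9 units.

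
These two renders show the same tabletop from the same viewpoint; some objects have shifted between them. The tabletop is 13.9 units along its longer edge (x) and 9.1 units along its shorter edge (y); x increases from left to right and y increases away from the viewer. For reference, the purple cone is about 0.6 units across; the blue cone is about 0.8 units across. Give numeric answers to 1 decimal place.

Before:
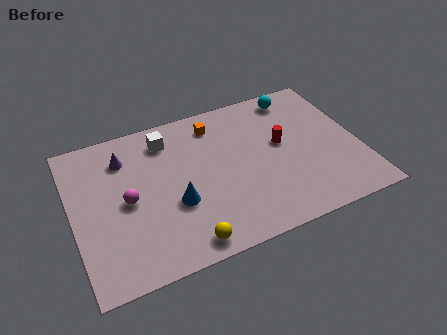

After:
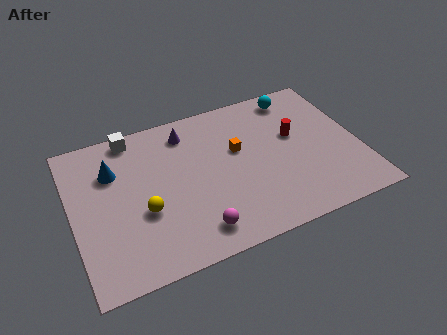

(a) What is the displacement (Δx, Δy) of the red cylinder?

(0.7, 0.3)

From the two frames, the red cylinder sits at roughly (10.2, 5.1) before and (10.9, 5.4) after.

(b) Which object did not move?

the cyan sphere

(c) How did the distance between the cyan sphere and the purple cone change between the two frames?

-3.1

The distance was about 8.6 in the first image and 5.5 in the second, so they moved 3.1 units closer together.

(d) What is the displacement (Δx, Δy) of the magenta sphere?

(3.0, -2.9)

From the two frames, the magenta sphere sits at roughly (2.6, 4.4) before and (5.6, 1.5) after.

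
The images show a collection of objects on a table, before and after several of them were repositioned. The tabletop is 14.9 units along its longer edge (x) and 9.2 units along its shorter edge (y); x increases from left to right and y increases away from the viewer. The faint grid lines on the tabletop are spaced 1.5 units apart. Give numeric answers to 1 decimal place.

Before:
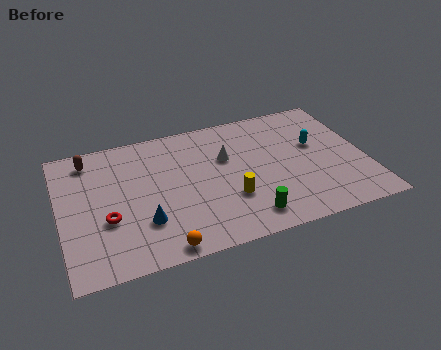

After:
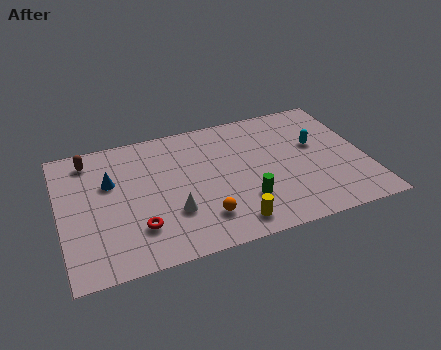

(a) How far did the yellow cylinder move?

1.7

The yellow cylinder moved from about (8.1, 3.0) to (8.0, 1.3), a distance of √(0.1² + 1.7²) ≈ 1.7.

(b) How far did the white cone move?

4.2

The white cone was near (8.2, 5.9) before and (5.3, 2.9) after, so it travelled √(2.9² + 3.0²) ≈ 4.2 units.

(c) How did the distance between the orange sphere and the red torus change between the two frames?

-0.4

They were about 3.5 units apart before and 3.1 after — 0.4 units closer together.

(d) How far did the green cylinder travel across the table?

1.1

The green cylinder moved from about (8.8, 1.5) to (8.8, 2.6), a distance of √(0.0² + 1.1²) ≈ 1.1.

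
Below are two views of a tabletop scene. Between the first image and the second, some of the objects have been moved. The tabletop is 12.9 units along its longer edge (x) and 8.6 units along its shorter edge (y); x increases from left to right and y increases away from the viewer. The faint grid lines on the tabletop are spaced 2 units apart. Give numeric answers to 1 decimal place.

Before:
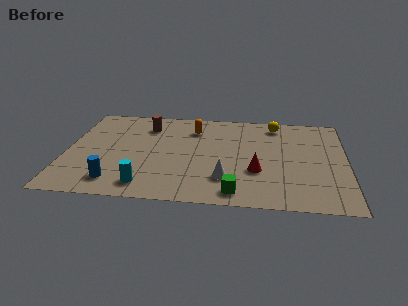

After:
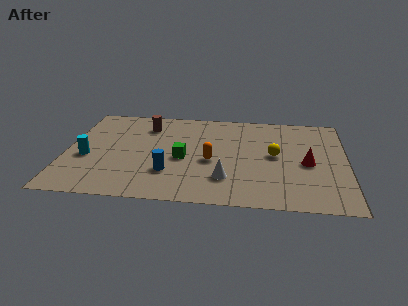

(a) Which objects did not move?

the brown cylinder and the white cone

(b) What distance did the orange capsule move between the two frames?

3.0

From (5.8, 6.6) to (6.7, 3.7), the orange capsule covered √(0.9² + 2.9²) ≈ 3.0 units.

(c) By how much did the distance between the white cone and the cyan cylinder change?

+2.8

Before: roughly 3.7 units apart; after: 6.5. That's 2.8 units further apart.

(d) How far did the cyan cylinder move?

3.6

The cyan cylinder was near (3.8, 1.3) before and (1.0, 3.5) after, so it travelled √(2.8² + 2.2²) ≈ 3.6 units.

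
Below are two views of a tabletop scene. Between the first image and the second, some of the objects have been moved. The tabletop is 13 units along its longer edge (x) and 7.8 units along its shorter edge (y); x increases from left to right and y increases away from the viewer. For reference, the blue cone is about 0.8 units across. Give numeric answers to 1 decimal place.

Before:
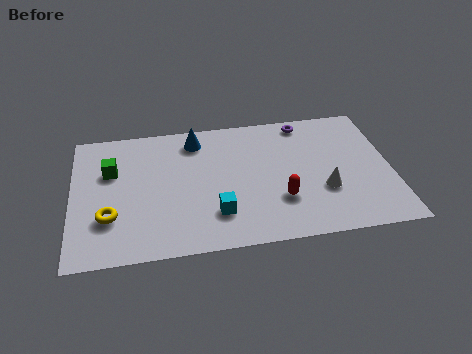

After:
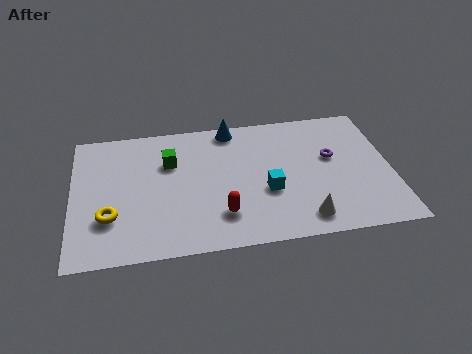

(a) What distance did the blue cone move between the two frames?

1.6

The blue cone was near (5.1, 6.5) before and (6.6, 7.0) after, so it travelled √(1.5² + 0.5²) ≈ 1.6 units.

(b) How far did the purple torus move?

2.5

From (9.6, 6.9) to (10.6, 4.6), the purple torus covered √(1.0² + 2.3²) ≈ 2.5 units.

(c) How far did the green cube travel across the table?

2.4

The green cube was near (1.6, 5.1) before and (4.0, 5.3) after, so it travelled √(2.4² + 0.2²) ≈ 2.4 units.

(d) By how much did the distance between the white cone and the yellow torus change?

-0.8

The distance was about 8.7 in the first image and 7.9 in the second, so they moved 0.8 units closer together.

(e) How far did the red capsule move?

2.5

The red capsule moved from about (8.4, 2.4) to (6.0, 1.9), a distance of √(2.4² + 0.5²) ≈ 2.5.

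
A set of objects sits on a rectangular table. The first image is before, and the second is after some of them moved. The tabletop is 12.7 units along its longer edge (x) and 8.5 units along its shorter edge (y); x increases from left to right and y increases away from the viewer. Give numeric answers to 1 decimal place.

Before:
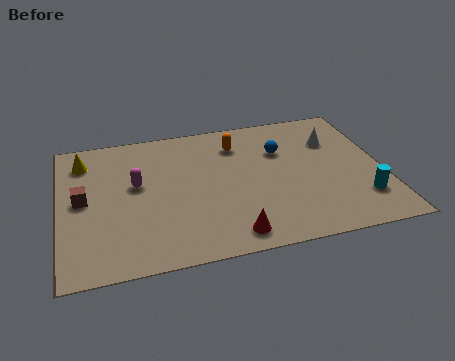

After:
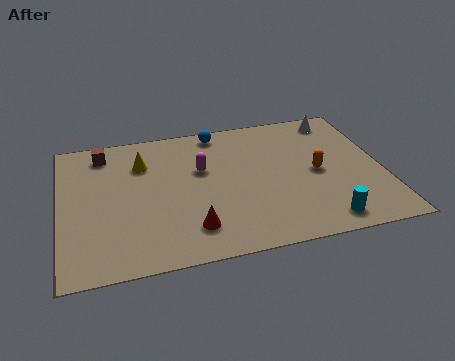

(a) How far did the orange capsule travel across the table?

3.9

The orange capsule was near (7.1, 6.6) before and (10.1, 4.1) after, so it travelled √(3.0² + 2.5²) ≈ 3.9 units.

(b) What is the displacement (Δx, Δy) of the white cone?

(0.3, 1.4)

The white cone started near (10.9, 6.0) and ended near (11.2, 7.4).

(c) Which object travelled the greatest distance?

the orange capsule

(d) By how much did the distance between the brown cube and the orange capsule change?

+2.3

The distance was about 6.6 in the first image and 8.9 in the second, so they moved 2.3 units further apart.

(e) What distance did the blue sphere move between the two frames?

3.0

The blue sphere was near (8.8, 5.8) before and (6.4, 7.6) after, so it travelled √(2.4² + 1.8²) ≈ 3.0 units.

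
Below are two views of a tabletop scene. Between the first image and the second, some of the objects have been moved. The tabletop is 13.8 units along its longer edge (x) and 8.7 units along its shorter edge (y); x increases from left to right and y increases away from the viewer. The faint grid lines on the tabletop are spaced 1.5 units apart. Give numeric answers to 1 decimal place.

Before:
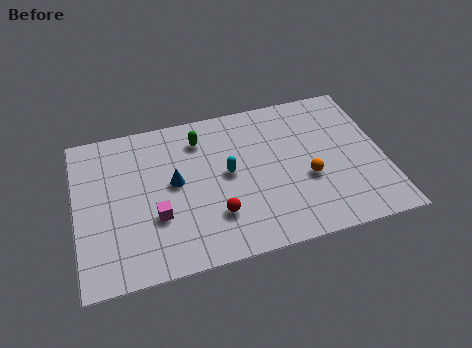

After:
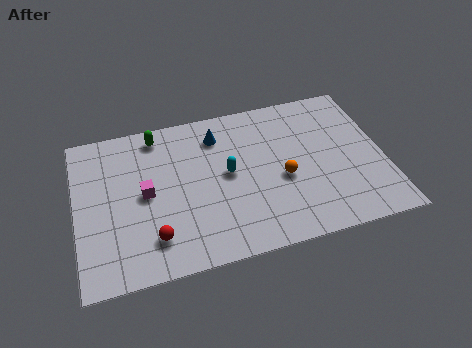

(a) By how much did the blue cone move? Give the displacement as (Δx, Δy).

(2.1, 2.2)

The blue cone started near (4.4, 4.7) and ended near (6.5, 6.9).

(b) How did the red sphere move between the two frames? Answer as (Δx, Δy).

(-2.8, -0.5)

The red sphere started near (6.1, 2.4) and ended near (3.3, 1.9).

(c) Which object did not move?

the cyan capsule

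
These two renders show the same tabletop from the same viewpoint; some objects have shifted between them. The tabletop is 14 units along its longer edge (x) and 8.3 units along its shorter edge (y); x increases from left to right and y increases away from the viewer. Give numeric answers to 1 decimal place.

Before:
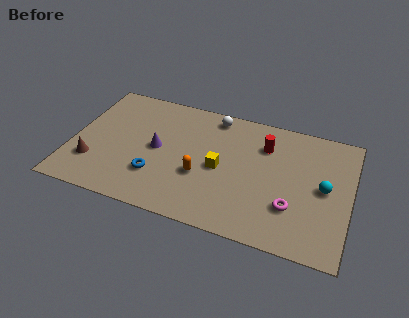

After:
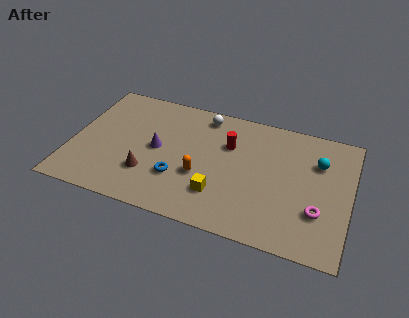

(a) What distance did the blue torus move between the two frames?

1.1

The blue torus was near (4.4, 2.4) before and (5.5, 2.6) after, so it travelled √(1.1² + 0.2²) ≈ 1.1 units.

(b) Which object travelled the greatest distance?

the brown cone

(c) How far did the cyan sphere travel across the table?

1.6

From (12.7, 4.2) to (12.3, 5.8), the cyan sphere covered √(0.4² + 1.6²) ≈ 1.6 units.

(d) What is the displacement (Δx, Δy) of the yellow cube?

(0.1, -1.7)

The yellow cube was at about (7.5, 3.9) and moved to about (7.6, 2.2).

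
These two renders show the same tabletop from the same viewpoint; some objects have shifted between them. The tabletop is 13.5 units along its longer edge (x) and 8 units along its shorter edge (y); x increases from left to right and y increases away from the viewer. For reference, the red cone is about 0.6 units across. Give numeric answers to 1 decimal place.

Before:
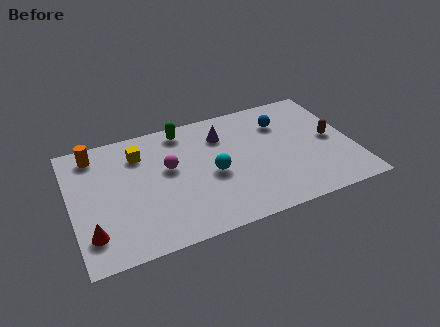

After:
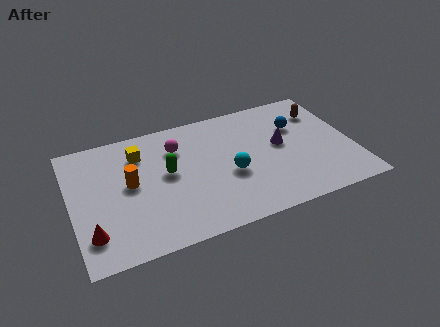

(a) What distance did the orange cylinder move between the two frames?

2.9

From (1.3, 6.8) to (2.8, 4.3), the orange cylinder covered √(1.5² + 2.5²) ≈ 2.9 units.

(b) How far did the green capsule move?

2.8

The green capsule moved from about (5.6, 7.0) to (4.6, 4.4), a distance of √(1.0² + 2.6²) ≈ 2.8.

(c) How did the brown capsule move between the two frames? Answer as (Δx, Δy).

(-0.2, 2.0)

The brown capsule was at about (12.5, 4.0) and moved to about (12.3, 6.0).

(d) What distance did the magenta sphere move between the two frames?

1.3

From (4.7, 4.7) to (5.2, 5.9), the magenta sphere covered √(0.5² + 1.2²) ≈ 1.3 units.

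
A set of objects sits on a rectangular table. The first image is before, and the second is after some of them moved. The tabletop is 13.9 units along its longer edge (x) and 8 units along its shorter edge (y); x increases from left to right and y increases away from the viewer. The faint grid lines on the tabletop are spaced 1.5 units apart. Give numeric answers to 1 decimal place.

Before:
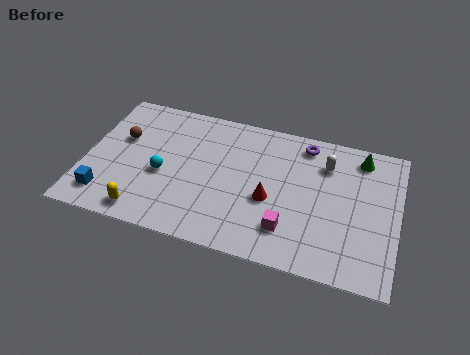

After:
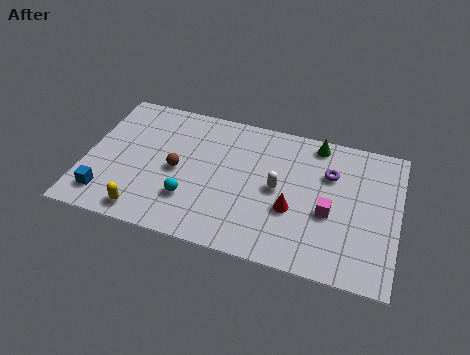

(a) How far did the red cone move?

1.0

The red cone moved from about (8.3, 3.3) to (9.3, 3.0), a distance of √(1.0² + 0.3²) ≈ 1.0.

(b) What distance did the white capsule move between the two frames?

2.8

The white capsule moved from about (10.6, 6.0) to (8.6, 4.0), a distance of √(2.0² + 2.0²) ≈ 2.8.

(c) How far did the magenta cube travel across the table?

2.2

The magenta cube moved from about (9.2, 1.9) to (10.9, 3.3), a distance of √(1.7² + 1.4²) ≈ 2.2.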